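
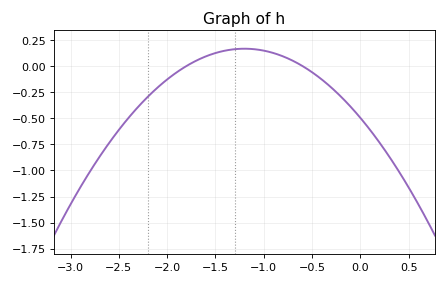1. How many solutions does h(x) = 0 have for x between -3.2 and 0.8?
2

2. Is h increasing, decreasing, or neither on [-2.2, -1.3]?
increasing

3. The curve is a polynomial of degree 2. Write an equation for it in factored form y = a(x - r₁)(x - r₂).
y = -0.46(x + 1.8)(x + 0.6)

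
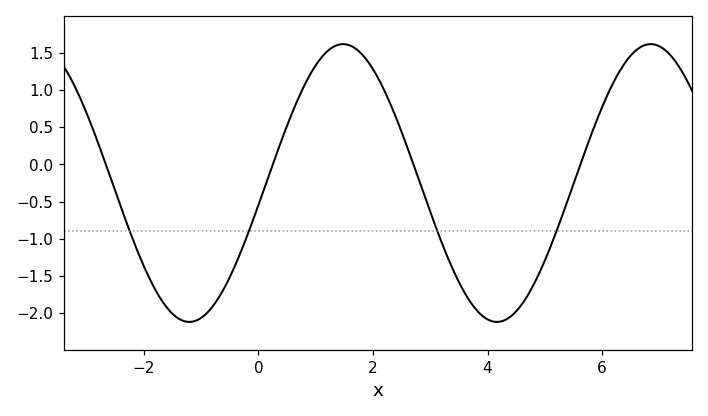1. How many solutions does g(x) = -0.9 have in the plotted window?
4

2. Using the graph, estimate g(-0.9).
-2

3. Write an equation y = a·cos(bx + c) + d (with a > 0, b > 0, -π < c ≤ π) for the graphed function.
y = 1.87cos(1.17x - 1.73) - 0.25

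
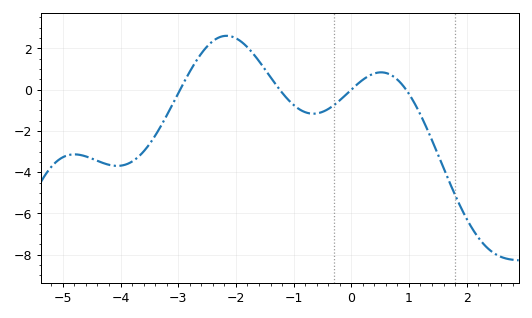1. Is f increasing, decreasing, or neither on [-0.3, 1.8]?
neither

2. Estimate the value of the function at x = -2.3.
2.53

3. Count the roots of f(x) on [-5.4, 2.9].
4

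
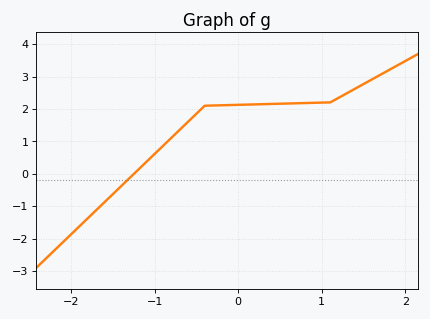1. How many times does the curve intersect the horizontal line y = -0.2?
1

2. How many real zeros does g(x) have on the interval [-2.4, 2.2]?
1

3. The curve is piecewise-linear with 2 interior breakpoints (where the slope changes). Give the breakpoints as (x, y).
(-0.4, 2.1); (1.1, 2.2)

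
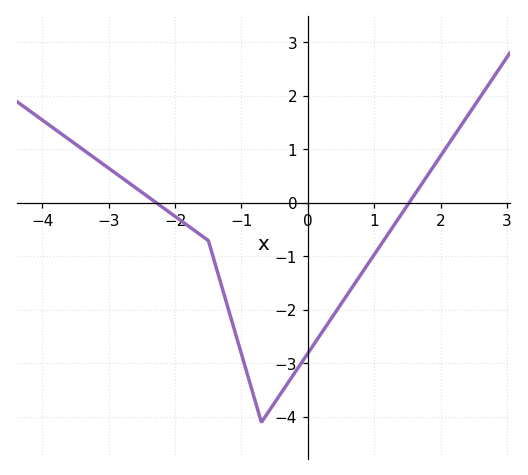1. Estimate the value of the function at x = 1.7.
0.3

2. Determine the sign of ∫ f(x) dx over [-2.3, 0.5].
negative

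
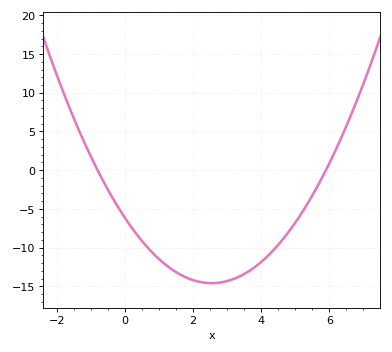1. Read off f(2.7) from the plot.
-14.6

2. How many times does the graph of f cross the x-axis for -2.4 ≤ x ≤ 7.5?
2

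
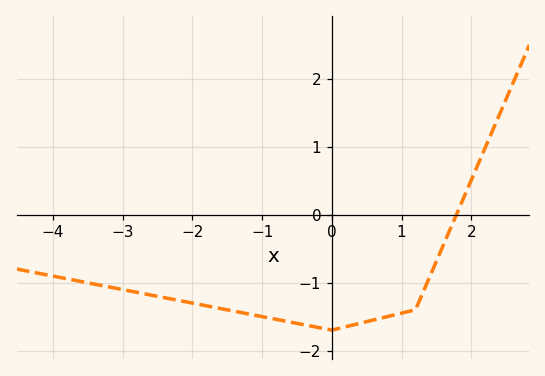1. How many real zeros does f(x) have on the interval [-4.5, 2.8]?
1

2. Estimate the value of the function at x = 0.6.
-1.55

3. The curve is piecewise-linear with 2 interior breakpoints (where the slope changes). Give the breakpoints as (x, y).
(0, -1.7); (1.2, -1.4)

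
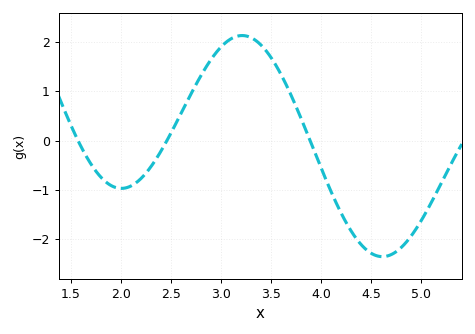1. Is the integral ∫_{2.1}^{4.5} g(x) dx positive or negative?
positive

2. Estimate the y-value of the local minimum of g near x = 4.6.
-2.35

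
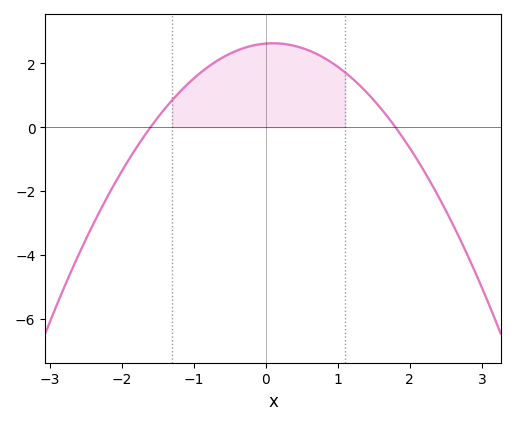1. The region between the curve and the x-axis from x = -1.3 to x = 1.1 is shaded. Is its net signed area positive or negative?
positive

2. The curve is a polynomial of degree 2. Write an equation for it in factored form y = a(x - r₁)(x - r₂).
y = -0.91(x + 1.6)(x - 1.8)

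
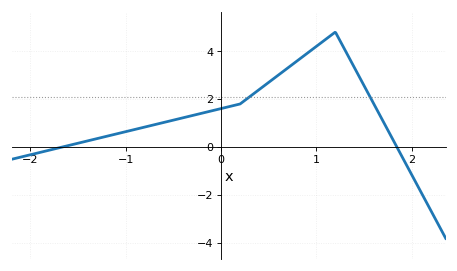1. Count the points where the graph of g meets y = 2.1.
2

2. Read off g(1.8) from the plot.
0.344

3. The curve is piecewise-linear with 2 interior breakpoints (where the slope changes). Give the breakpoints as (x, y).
(0.2, 1.8); (1.2, 4.8)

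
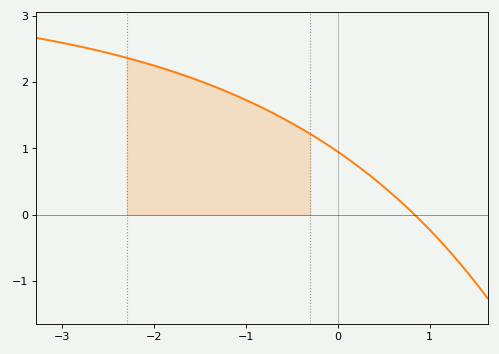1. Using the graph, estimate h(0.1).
0.9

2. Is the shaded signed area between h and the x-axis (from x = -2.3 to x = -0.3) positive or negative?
positive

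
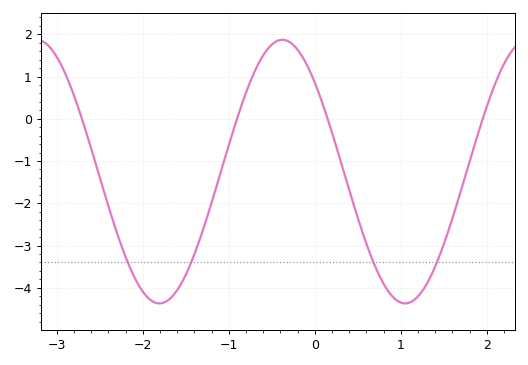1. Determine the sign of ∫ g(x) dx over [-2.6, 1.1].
negative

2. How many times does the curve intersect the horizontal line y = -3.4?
4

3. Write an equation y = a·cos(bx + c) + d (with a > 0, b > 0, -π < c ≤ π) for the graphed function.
y = 3.12cos(2.2x + 0.83) - 1.25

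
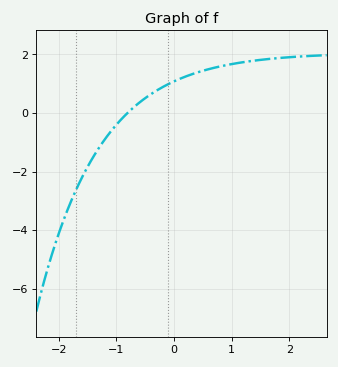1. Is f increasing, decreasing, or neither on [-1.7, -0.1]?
increasing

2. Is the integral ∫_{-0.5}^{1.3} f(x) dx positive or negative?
positive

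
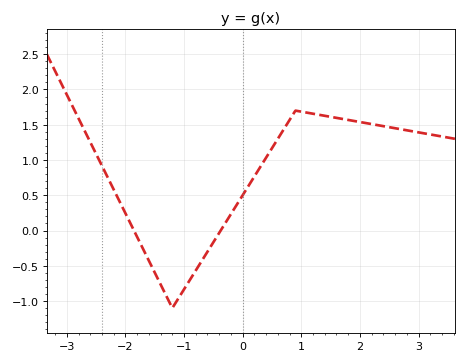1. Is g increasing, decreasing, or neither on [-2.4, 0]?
neither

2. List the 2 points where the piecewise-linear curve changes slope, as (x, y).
(-1.2, -1.1); (0.9, 1.7)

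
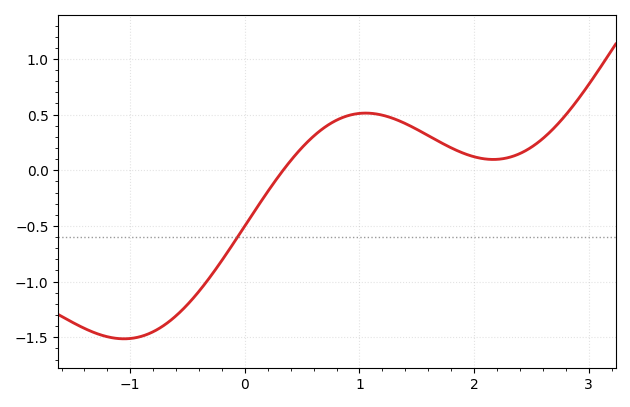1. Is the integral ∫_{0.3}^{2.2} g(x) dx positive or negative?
positive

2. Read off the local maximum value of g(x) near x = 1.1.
0.5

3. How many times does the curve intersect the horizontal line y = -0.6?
1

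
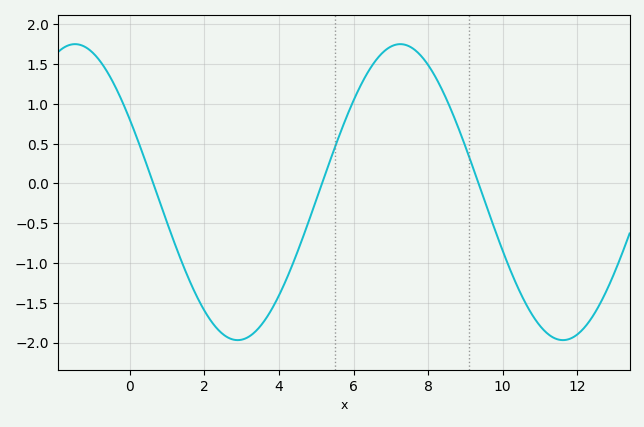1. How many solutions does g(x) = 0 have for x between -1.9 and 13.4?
3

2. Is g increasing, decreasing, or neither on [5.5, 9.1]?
neither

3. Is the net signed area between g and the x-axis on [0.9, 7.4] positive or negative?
negative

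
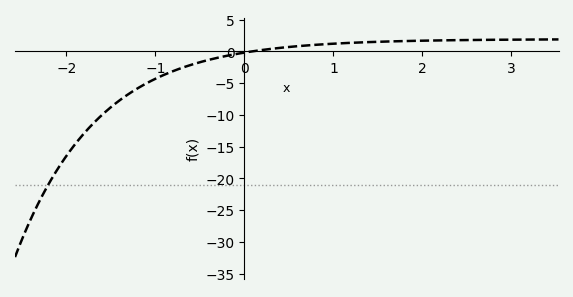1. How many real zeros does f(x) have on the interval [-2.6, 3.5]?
1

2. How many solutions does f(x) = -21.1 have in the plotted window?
1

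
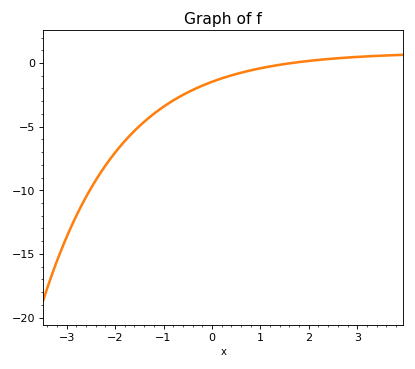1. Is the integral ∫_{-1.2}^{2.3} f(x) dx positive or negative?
negative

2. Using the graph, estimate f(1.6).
0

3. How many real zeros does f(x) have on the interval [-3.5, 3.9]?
1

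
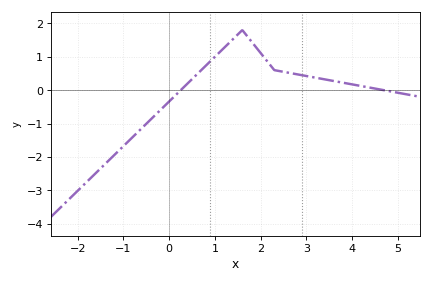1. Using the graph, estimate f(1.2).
1.3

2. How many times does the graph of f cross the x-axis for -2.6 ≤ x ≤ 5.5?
2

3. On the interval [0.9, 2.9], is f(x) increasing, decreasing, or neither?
neither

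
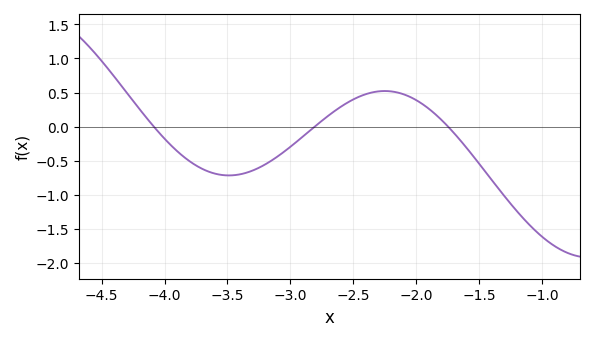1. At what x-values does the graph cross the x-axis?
-4.09, -2.81, -1.75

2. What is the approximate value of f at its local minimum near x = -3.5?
-0.716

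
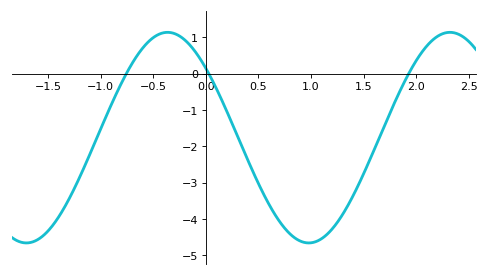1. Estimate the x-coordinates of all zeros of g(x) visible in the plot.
-0.8, 0, 1.9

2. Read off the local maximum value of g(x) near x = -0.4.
1.1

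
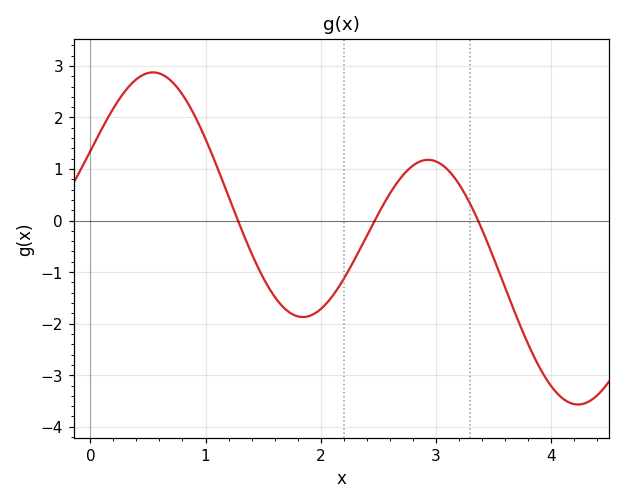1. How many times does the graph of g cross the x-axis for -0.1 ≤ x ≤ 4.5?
3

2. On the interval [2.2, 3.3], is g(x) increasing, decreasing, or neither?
neither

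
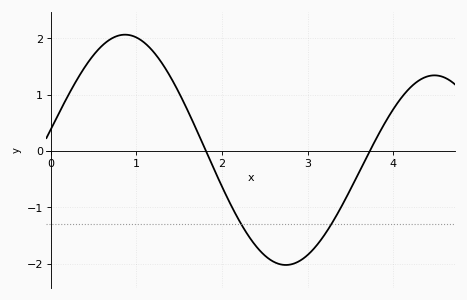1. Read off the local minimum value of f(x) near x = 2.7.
-2.03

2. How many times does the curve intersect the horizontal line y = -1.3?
2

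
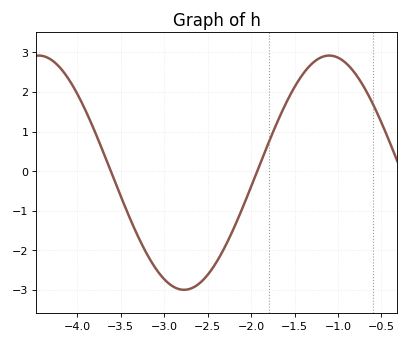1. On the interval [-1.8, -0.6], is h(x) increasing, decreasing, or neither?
neither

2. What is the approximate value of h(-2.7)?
-3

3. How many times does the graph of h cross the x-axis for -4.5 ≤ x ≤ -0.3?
2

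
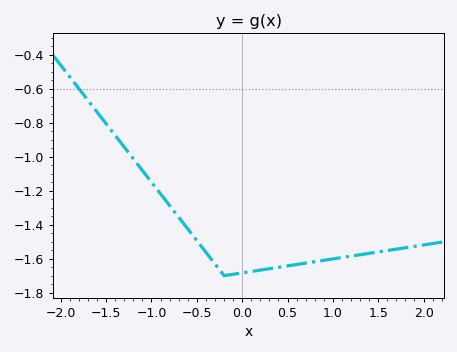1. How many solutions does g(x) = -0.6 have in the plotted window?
1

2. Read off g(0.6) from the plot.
-1.64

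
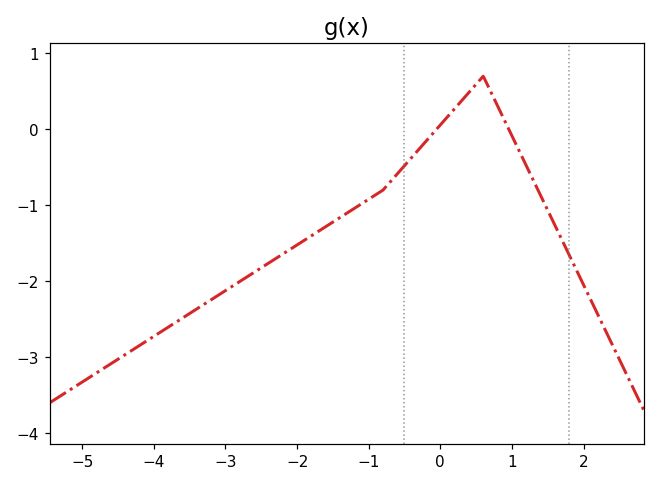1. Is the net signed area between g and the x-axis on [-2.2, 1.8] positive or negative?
negative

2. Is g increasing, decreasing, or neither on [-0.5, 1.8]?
neither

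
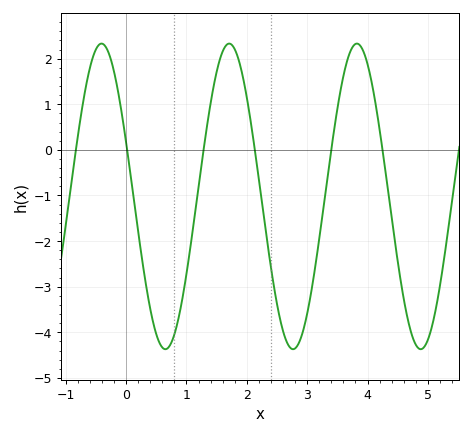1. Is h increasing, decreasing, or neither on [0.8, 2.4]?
neither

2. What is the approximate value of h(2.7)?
-4.31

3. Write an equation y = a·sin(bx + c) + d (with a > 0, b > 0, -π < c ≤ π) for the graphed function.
y = 3.35sin(2.97x + 2.78) - 1.02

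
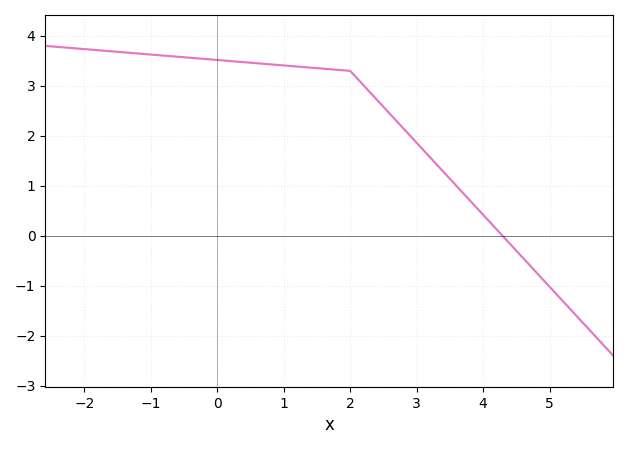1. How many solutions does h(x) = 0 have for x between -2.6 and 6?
1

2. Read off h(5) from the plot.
-1.02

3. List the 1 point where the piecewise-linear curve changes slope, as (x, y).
(2, 3.3)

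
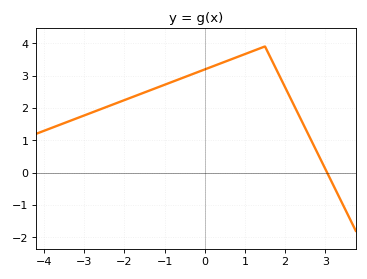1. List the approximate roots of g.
3.05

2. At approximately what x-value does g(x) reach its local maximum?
1.5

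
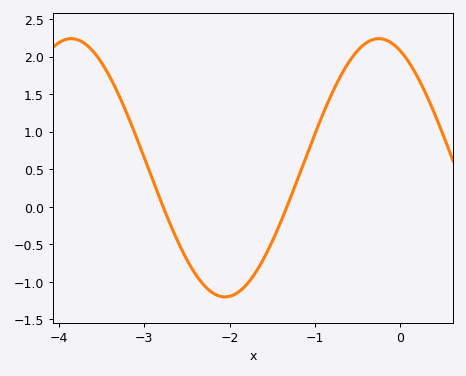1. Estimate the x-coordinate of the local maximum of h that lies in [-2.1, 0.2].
-0.2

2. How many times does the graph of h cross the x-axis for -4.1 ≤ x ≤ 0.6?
2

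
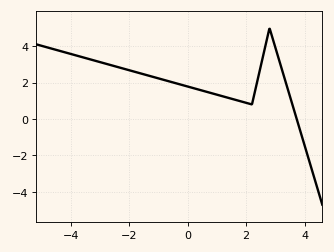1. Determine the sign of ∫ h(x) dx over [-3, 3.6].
positive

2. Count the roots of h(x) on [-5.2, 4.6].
1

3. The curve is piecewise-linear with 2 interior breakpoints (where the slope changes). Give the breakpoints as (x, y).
(2.2, 0.8); (2.8, 5)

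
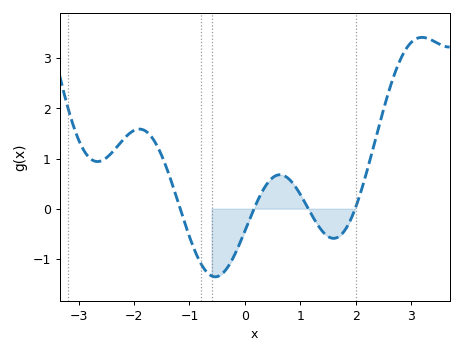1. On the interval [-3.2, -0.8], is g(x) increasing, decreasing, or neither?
neither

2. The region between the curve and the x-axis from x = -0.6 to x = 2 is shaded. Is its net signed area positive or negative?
negative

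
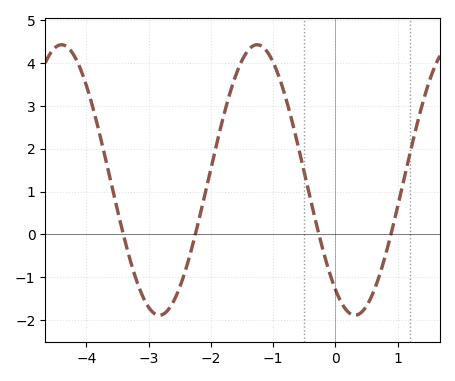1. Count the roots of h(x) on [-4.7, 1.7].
4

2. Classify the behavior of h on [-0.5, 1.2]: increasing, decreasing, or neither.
neither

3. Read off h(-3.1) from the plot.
-1.4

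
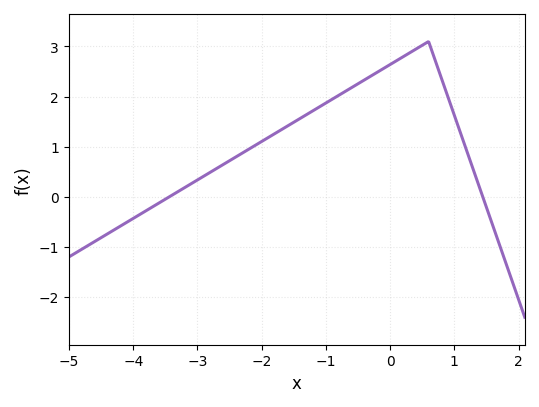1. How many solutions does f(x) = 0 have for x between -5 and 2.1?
2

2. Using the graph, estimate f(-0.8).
2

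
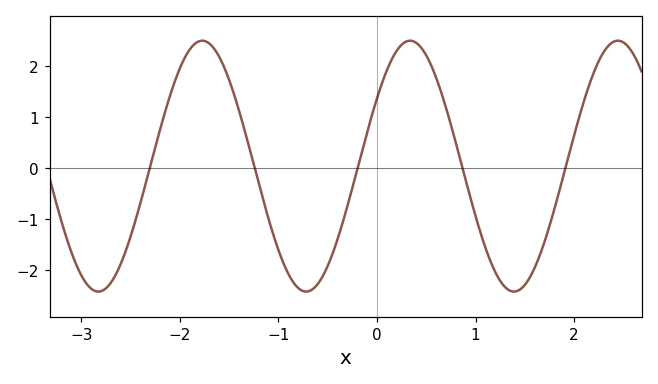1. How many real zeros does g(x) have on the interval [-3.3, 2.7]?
5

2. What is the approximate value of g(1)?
-0.9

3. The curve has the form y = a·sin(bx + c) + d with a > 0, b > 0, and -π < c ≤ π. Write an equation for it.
y = 2.46sin(3x + 0.57) + 0.04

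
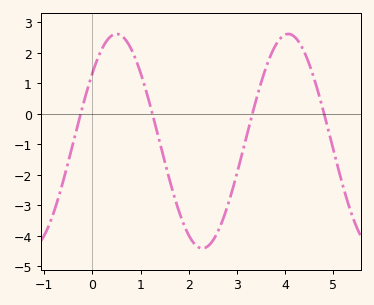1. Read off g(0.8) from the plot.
2.1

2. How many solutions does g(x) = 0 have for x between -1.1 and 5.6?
4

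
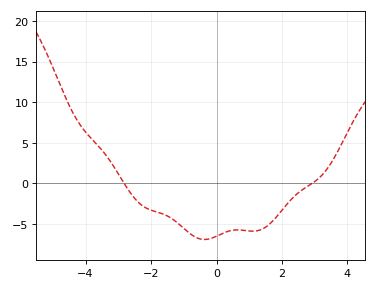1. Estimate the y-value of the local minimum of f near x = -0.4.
-7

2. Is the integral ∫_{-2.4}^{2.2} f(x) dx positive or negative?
negative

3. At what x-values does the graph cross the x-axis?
-2.8, 3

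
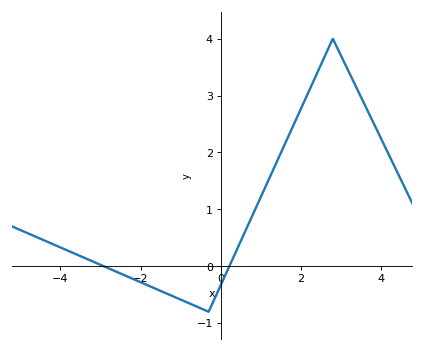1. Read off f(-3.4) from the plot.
0.1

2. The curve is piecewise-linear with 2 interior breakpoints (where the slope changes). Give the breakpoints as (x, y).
(-0.3, -0.8); (2.8, 4)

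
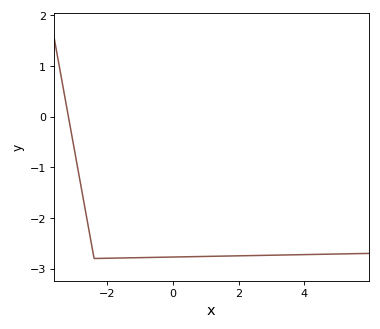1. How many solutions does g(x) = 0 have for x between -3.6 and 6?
1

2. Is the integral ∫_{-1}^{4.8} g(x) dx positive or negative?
negative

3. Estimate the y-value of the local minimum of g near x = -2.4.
-2.8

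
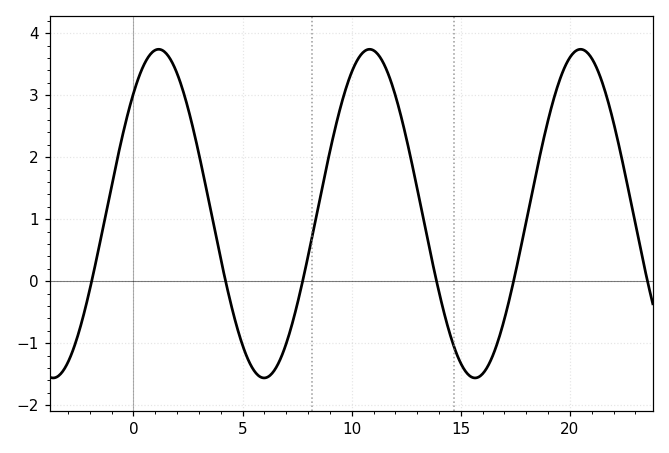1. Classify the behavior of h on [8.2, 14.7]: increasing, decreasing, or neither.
neither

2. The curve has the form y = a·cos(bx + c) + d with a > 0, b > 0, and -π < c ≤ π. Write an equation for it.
y = 2.65cos(0.65x - 0.75) + 1.09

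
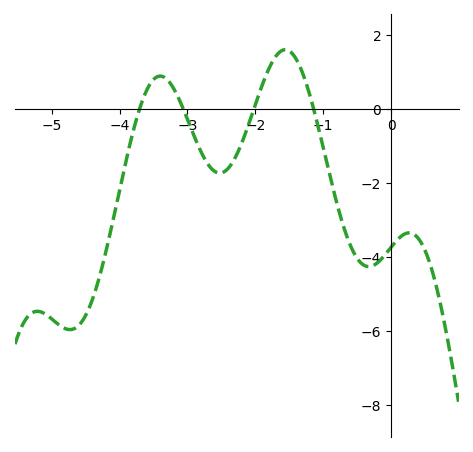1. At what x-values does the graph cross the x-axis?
-3.7, -3.1, -2, -1.1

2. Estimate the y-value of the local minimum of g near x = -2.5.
-1.8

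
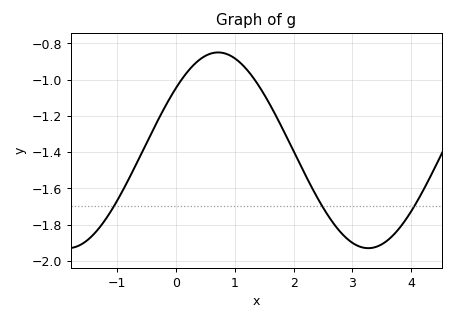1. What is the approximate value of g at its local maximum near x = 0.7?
-0.85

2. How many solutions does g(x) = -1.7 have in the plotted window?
3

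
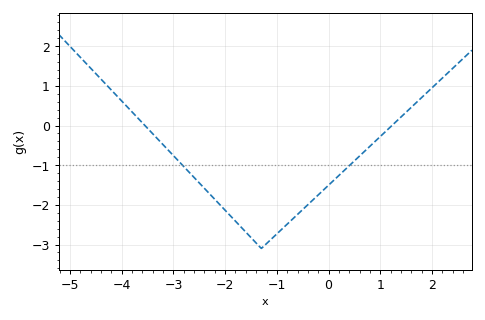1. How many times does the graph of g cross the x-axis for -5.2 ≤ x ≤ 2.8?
2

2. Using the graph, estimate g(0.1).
-1.38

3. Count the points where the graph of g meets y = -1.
2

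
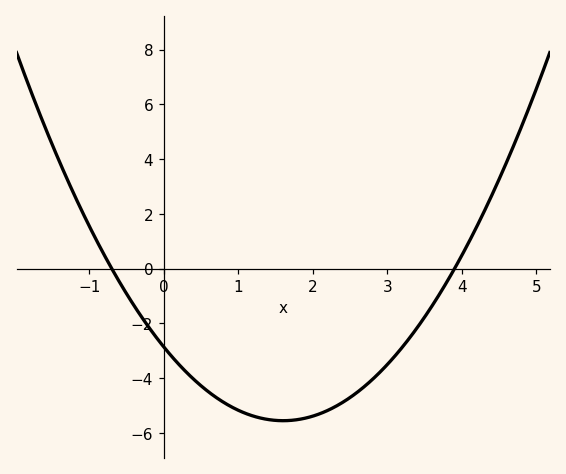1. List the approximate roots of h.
-0.7, 3.9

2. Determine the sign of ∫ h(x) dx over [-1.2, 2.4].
negative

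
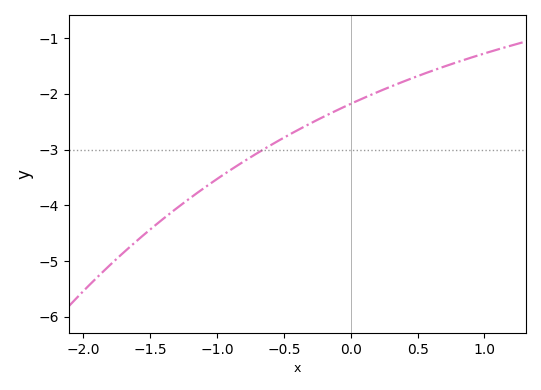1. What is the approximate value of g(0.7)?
-1.51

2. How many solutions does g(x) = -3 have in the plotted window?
1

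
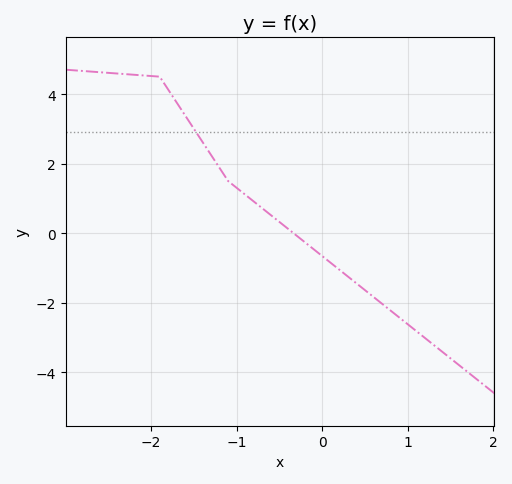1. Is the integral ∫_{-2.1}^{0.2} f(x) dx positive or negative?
positive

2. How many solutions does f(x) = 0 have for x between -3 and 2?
1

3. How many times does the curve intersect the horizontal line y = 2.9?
1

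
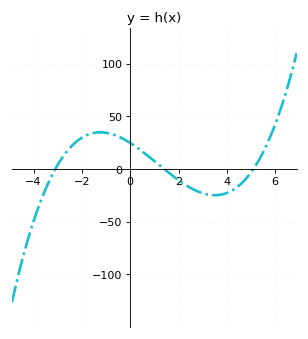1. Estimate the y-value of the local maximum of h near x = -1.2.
35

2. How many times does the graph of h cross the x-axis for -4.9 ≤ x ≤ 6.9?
3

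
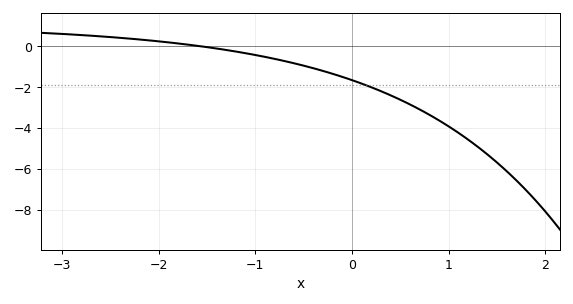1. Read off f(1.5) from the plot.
-5.6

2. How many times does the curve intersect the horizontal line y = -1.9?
1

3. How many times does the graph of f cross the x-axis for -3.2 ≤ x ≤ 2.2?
1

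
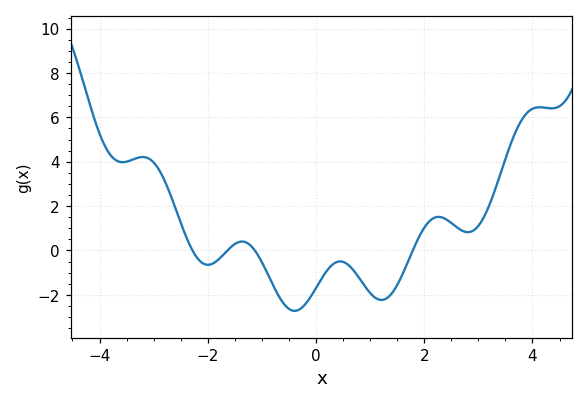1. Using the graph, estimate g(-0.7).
-2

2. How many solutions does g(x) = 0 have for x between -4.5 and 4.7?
4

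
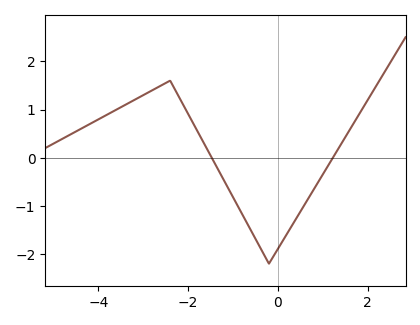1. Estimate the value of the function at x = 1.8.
0.888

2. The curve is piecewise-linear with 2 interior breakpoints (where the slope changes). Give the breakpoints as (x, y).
(-2.4, 1.6); (-0.2, -2.2)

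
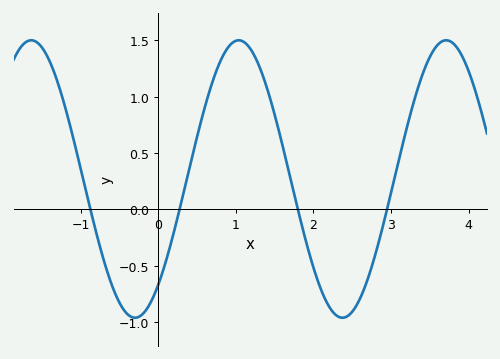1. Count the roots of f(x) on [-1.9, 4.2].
4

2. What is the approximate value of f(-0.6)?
-0.65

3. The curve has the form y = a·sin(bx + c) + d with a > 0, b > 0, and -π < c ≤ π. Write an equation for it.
y = 1.23sin(2.4x - 0.87) + 0.27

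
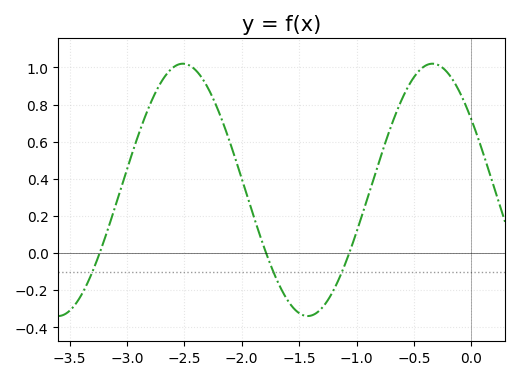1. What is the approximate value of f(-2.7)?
0.92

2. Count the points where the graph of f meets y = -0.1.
3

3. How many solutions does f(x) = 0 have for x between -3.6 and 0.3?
3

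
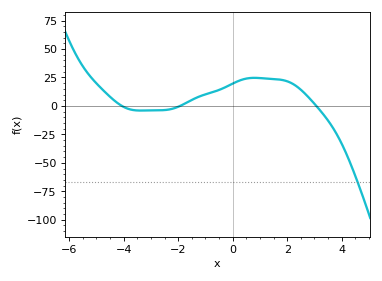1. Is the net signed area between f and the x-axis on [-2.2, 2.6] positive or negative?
positive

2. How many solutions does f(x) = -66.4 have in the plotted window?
1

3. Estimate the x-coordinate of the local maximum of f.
0.8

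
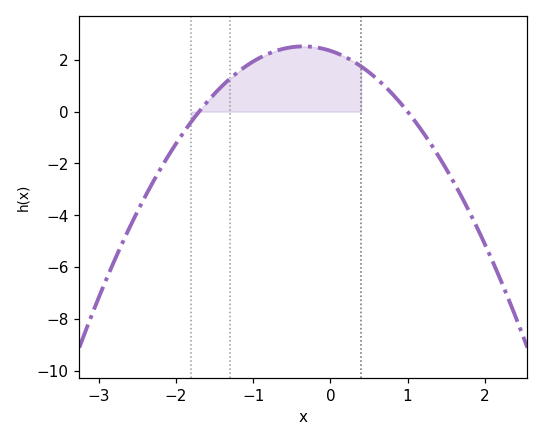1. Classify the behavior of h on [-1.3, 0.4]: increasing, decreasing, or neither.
neither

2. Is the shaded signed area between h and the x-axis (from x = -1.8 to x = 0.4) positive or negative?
positive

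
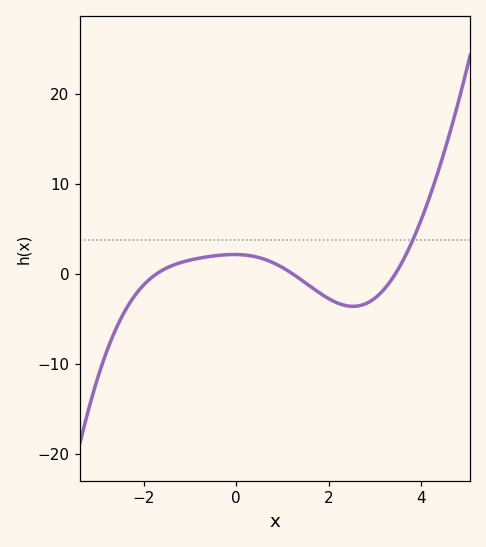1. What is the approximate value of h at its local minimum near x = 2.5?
-3.62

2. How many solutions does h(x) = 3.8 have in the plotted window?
1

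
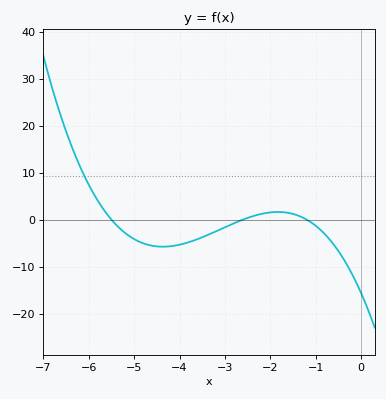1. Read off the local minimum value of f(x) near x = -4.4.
-5.77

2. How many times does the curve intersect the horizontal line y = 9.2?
1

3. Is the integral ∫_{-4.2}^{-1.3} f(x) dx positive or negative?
negative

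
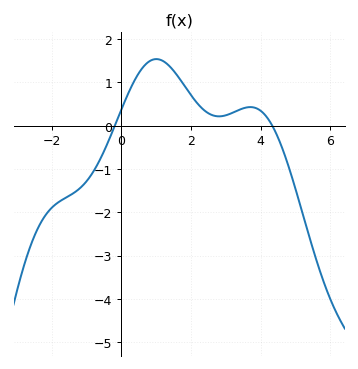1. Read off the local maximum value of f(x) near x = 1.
1.5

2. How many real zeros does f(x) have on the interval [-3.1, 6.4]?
2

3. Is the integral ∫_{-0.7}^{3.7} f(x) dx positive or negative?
positive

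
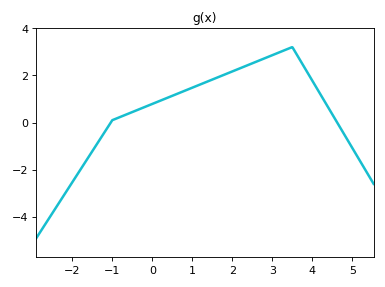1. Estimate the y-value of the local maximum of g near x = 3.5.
3.2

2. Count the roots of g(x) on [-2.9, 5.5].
2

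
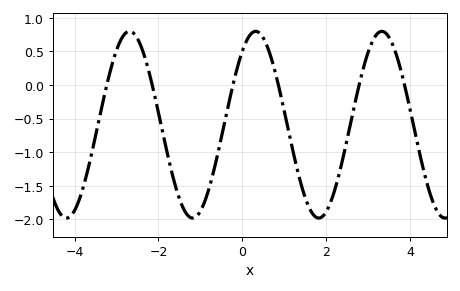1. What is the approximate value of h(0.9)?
-0.113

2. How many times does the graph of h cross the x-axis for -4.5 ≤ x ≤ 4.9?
6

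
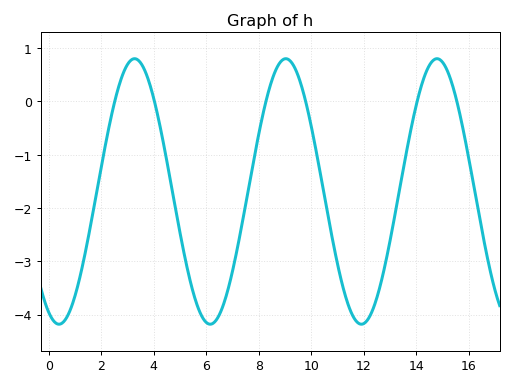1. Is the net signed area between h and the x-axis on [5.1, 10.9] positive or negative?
negative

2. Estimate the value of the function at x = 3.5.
0.7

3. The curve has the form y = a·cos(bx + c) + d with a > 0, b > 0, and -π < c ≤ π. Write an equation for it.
y = 2.49cos(1.1x + 2.7) - 1.69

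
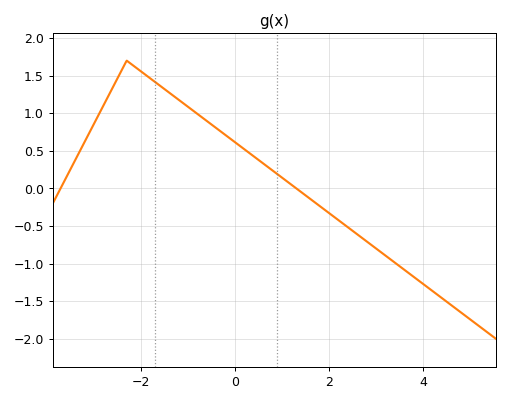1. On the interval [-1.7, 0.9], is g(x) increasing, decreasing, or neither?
decreasing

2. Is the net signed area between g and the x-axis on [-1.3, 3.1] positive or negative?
positive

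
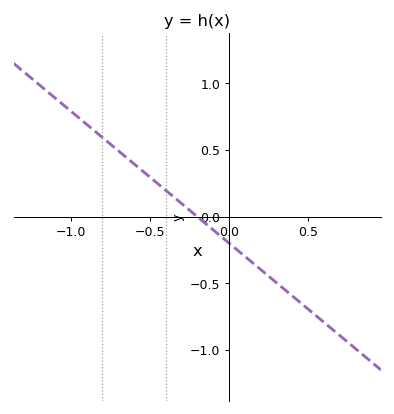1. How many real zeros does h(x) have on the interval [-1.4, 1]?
1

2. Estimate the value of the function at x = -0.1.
-0.099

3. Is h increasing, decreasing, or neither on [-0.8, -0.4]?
decreasing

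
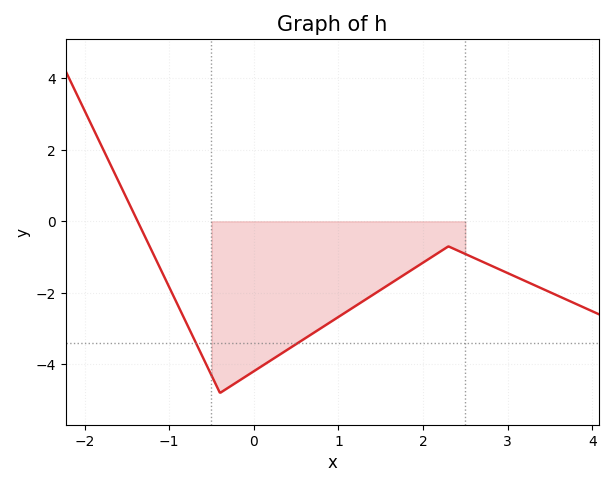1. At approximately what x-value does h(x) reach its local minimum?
-0.4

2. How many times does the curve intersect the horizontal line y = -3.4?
2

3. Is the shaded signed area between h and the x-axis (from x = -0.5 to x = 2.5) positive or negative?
negative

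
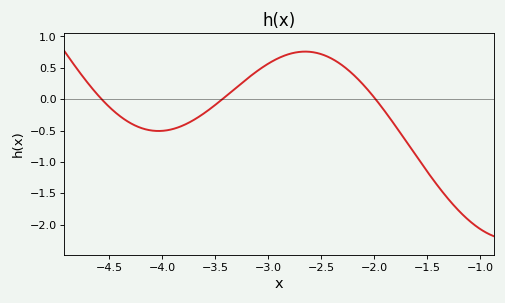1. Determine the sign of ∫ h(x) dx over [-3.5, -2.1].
positive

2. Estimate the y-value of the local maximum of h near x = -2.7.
0.759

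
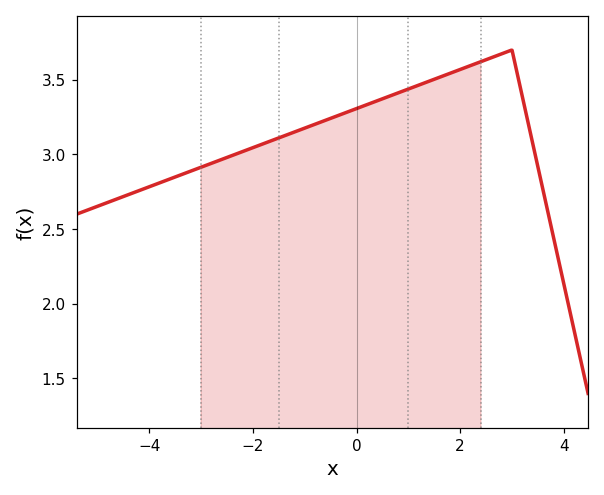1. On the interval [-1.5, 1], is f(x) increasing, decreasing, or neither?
increasing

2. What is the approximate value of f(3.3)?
3.25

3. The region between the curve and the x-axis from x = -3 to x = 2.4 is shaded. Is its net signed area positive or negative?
positive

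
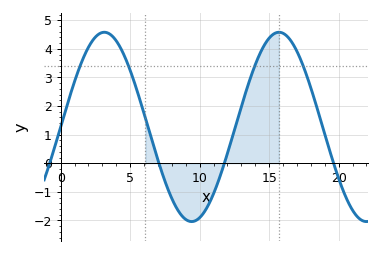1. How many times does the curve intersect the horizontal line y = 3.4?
4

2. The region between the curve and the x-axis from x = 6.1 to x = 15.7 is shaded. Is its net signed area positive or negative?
positive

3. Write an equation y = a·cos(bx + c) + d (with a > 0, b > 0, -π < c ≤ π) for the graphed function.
y = 3.31cos(0.5x - 1.57) + 1.27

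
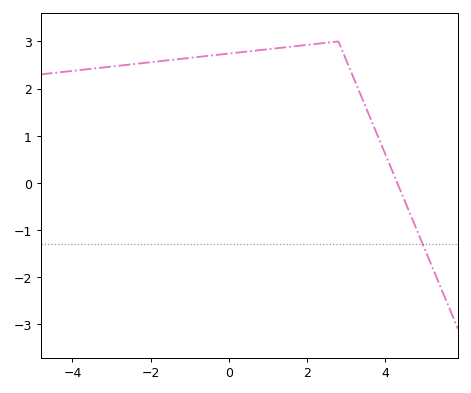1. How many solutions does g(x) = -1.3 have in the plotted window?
1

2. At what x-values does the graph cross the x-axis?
4.4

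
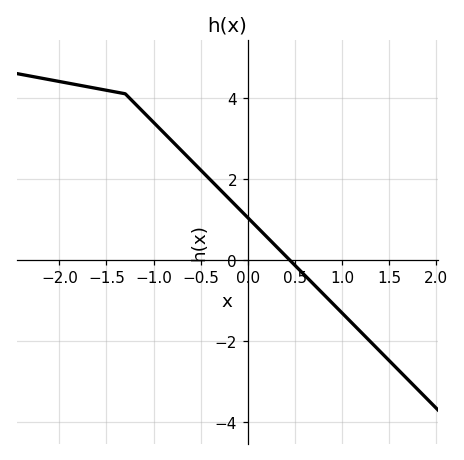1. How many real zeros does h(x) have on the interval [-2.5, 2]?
1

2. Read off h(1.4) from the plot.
-2.2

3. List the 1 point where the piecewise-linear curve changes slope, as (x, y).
(-1.3, 4.1)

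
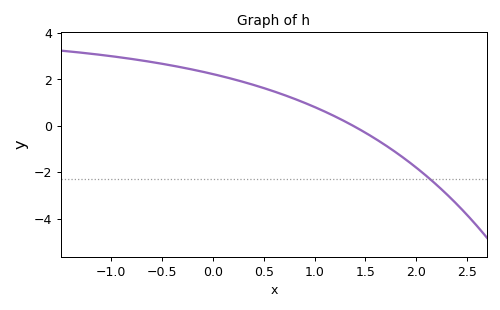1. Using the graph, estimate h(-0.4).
2.6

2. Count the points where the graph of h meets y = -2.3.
1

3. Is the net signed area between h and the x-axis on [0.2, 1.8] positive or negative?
positive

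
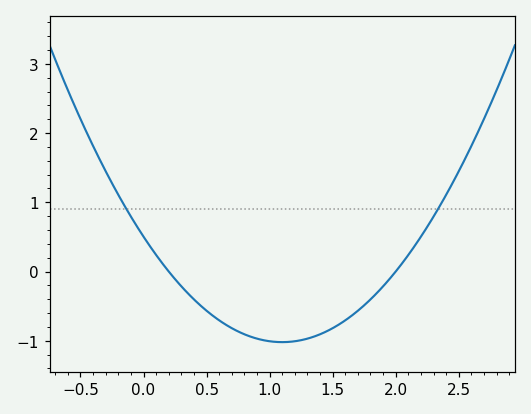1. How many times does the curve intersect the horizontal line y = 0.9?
2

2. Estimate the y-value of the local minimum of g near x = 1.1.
-1.02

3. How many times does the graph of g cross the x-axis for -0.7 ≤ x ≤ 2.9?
2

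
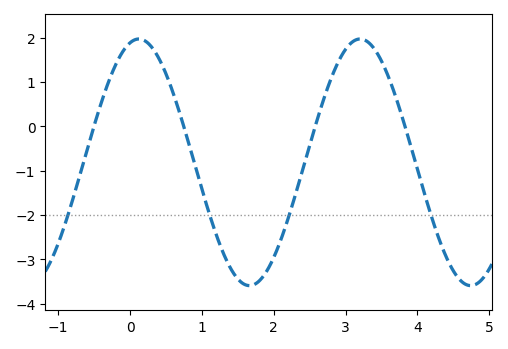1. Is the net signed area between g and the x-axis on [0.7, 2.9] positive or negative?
negative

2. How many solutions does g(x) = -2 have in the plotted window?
4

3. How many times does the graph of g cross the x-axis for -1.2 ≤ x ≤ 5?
4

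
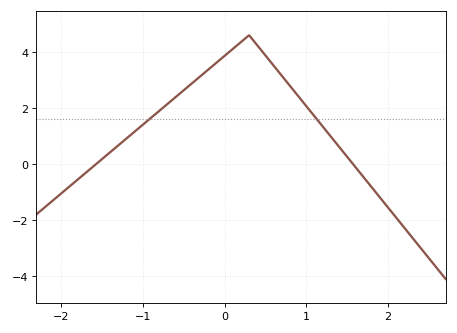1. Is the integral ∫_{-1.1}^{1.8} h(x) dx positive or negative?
positive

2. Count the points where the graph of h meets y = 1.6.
2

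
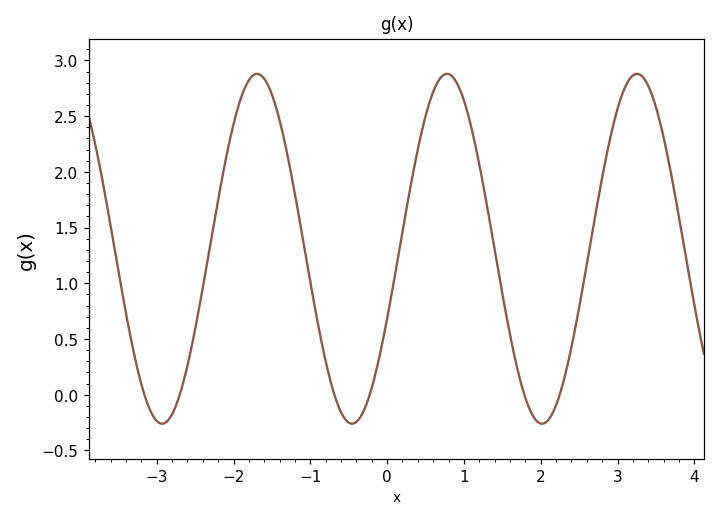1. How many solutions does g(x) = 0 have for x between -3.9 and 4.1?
6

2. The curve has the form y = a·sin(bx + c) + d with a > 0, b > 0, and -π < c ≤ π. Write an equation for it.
y = 1.57sin(2.5x - 0.41) + 1.31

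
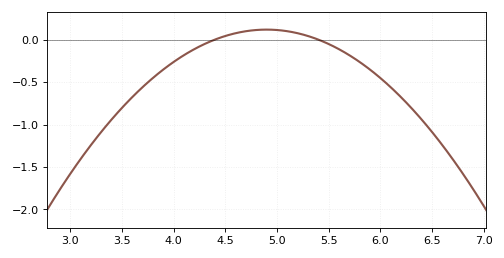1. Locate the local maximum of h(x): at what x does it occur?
4.9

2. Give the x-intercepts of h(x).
4.4, 5.4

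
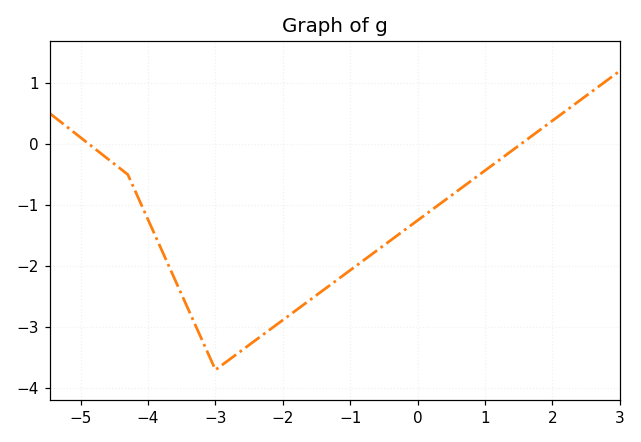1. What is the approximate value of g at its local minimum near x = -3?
-3.7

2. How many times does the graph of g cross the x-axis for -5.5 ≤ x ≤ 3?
2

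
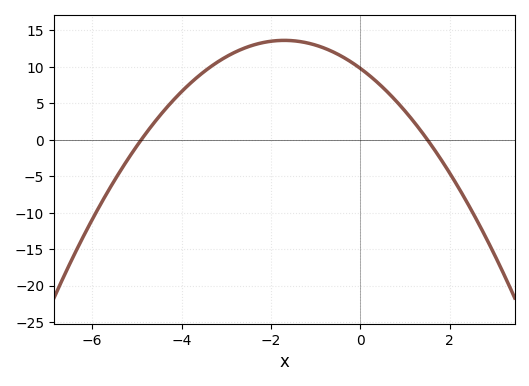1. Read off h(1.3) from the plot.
1.65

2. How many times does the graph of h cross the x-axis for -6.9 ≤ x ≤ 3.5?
2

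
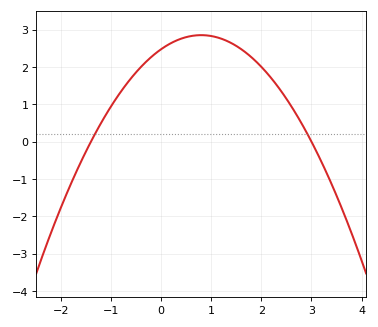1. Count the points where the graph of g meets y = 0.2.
2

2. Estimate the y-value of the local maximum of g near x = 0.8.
2.86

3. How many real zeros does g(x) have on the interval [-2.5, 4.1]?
2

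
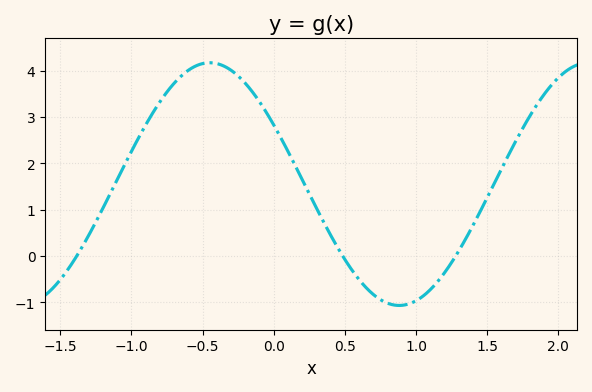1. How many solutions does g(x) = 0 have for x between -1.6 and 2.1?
3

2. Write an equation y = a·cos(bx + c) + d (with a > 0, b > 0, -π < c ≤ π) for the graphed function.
y = 2.62cos(2.4x + 1.1) + 1.55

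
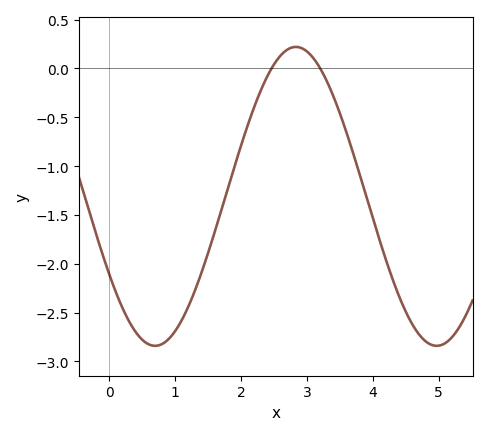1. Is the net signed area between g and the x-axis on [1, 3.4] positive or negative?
negative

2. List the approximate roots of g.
2.46, 3.2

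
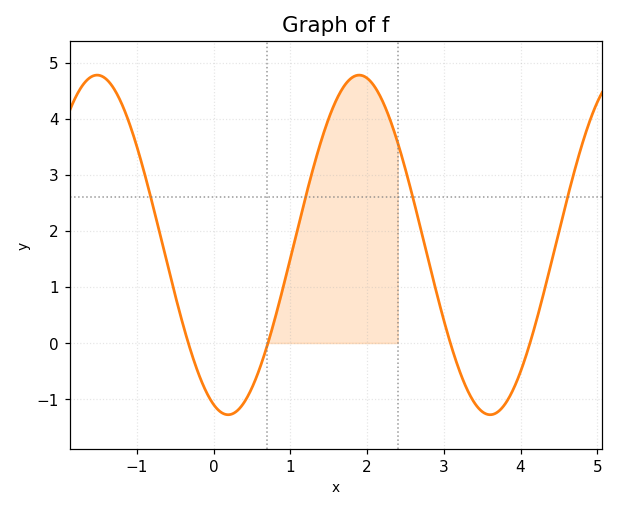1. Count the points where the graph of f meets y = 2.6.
4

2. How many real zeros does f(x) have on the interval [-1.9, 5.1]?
4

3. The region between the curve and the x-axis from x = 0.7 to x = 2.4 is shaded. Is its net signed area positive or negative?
positive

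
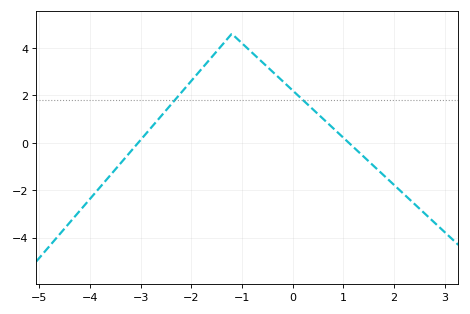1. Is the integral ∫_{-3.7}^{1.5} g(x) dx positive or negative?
positive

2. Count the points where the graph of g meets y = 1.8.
2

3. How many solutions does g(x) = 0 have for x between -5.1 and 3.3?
2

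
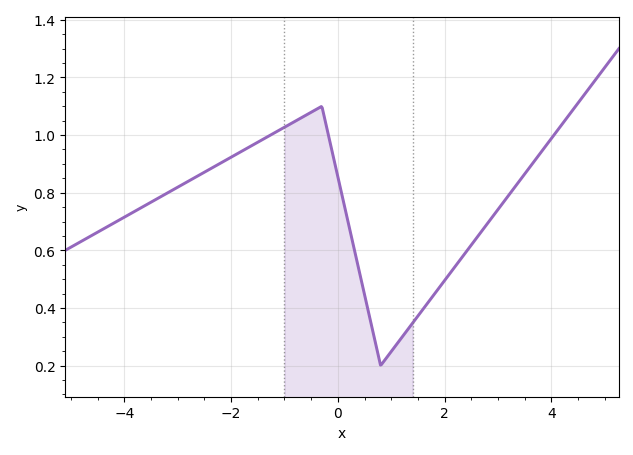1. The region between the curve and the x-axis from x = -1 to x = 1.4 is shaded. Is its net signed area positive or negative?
positive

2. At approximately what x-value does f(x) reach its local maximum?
-0.304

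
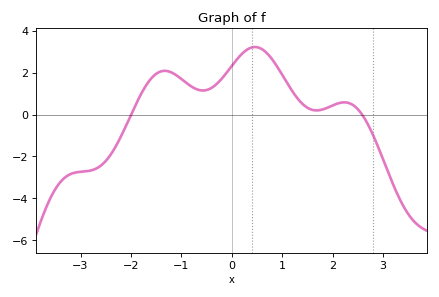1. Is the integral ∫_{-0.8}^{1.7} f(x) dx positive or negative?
positive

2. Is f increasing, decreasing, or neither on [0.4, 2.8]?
neither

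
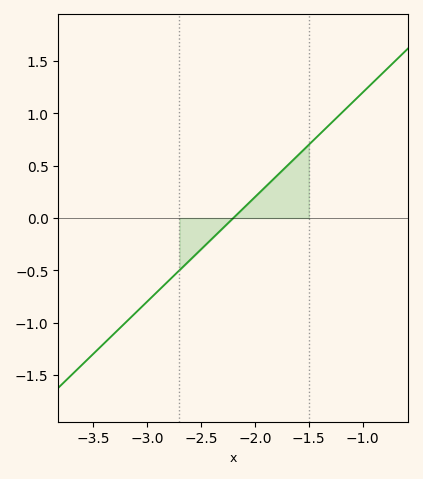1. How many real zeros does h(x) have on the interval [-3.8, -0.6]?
1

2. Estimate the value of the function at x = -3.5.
-1.3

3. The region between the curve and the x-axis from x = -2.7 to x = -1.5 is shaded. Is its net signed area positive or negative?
positive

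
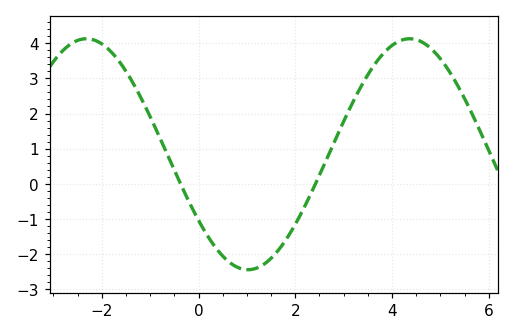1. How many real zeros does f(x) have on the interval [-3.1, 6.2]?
2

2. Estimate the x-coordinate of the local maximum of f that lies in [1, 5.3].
4.36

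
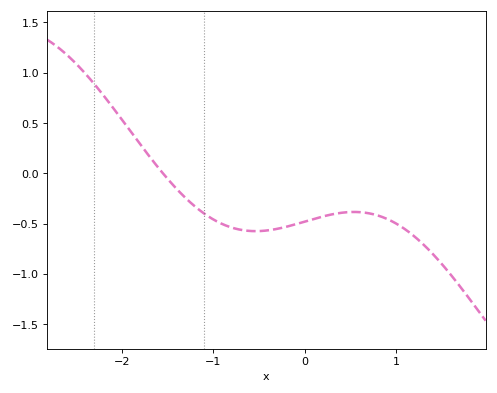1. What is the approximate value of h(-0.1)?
-0.507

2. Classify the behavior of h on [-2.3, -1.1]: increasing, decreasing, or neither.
decreasing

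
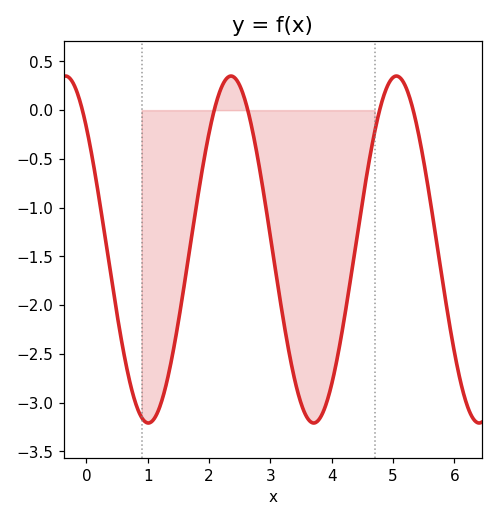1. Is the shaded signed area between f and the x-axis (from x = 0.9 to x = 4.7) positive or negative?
negative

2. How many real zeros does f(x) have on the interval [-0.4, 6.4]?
5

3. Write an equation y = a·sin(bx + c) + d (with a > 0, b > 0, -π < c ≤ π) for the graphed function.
y = 1.78sin(2.3x + 2.4) - 1.43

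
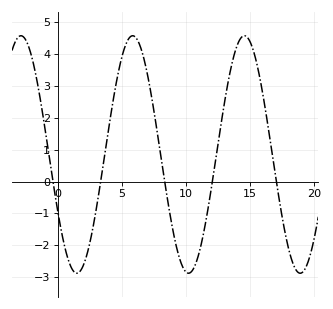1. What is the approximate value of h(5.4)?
4.4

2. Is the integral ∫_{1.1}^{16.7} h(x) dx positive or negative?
positive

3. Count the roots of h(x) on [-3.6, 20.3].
5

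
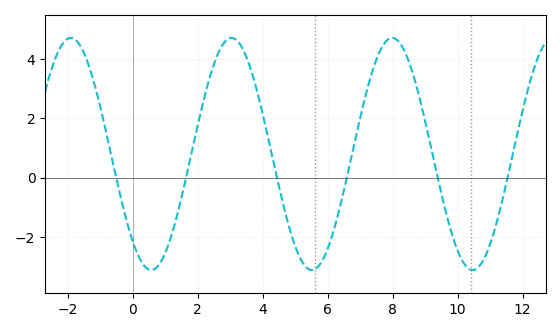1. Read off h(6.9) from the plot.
1.53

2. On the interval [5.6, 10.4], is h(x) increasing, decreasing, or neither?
neither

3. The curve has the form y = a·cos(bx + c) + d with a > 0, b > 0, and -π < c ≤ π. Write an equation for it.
y = 3.92cos(1.27x + 2.42) + 0.8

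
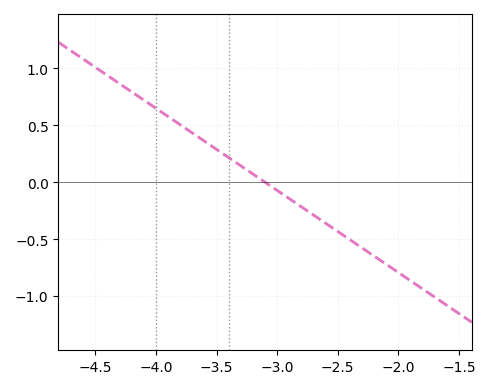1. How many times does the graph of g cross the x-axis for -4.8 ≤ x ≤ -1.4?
1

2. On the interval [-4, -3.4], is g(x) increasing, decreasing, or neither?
decreasing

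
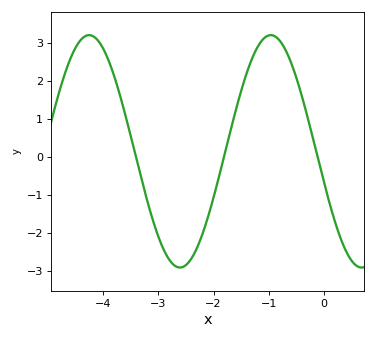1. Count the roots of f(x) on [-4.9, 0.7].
3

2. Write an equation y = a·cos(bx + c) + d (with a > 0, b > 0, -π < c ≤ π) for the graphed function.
y = 3.06cos(1.91x + 1.84) + 0.14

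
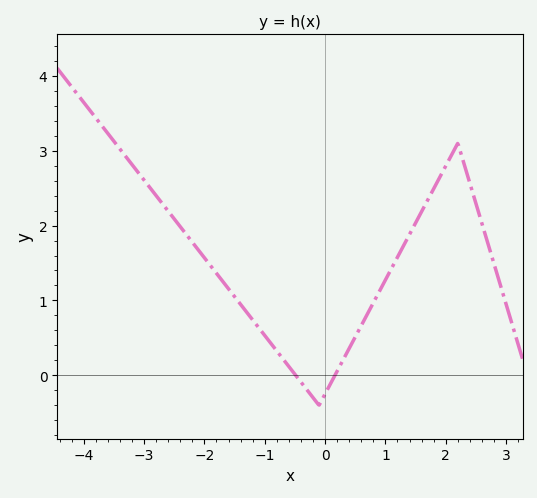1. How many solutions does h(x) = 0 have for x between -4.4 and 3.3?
2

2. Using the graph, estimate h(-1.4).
0.948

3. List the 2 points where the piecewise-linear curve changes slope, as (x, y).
(-0.1, -0.4); (2.2, 3.1)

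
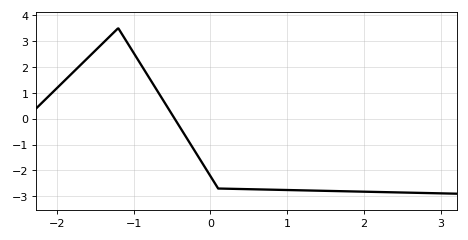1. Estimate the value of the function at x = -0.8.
1.59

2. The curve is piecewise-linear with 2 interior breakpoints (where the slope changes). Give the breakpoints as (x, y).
(-1.2, 3.5); (0.1, -2.7)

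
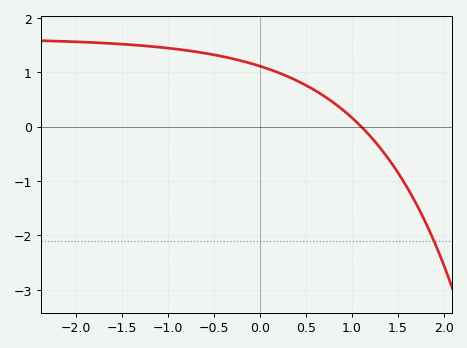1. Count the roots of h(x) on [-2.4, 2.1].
1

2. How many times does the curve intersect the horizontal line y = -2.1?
1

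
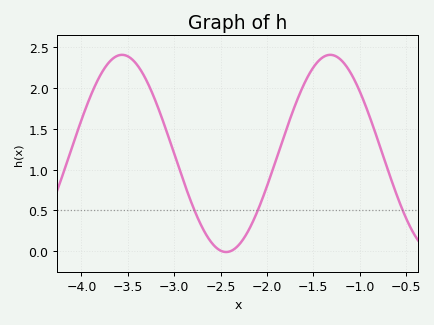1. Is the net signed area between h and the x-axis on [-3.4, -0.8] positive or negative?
positive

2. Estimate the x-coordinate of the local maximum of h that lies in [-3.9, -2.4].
-3.56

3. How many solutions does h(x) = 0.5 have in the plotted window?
3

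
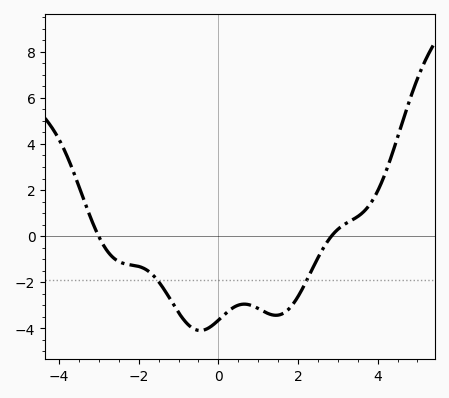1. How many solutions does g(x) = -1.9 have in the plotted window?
2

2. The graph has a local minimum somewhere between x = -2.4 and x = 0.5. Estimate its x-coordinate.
-0.4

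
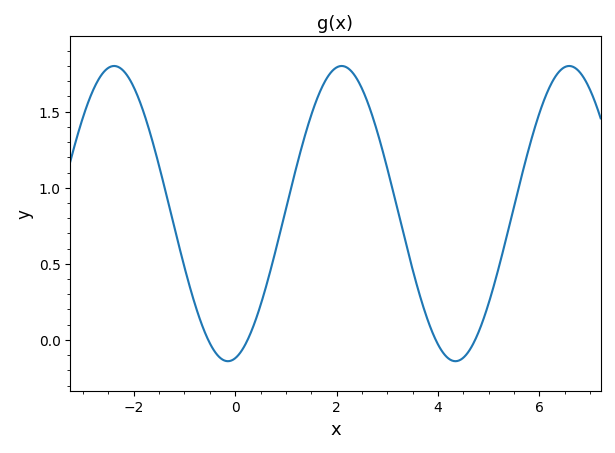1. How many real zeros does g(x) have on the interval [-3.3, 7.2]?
4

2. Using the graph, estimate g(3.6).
0.341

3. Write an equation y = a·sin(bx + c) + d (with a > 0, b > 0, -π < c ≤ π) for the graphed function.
y = 0.97sin(1.4x - 1.37) + 0.83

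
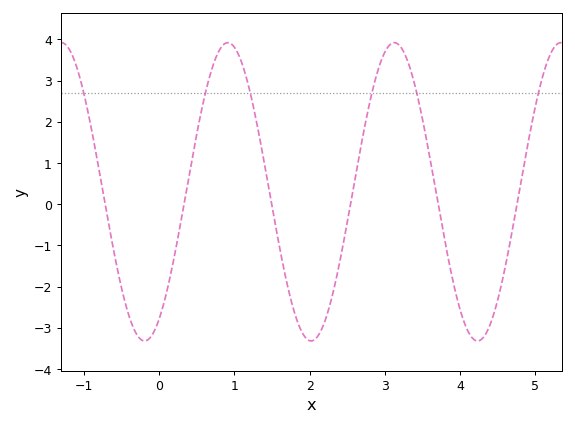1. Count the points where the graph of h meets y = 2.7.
6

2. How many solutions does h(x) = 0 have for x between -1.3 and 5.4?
6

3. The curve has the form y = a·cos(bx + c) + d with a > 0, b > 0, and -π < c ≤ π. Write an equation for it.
y = 3.62cos(2.8x - 2.6) + 0.3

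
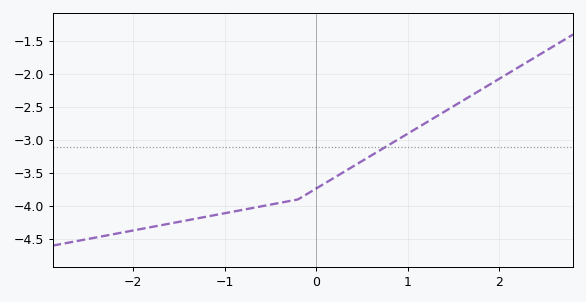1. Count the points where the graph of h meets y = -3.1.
1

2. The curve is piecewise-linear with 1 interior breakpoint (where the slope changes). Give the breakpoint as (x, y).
(-0.2, -3.9)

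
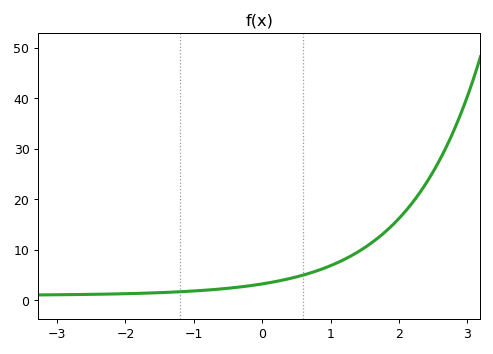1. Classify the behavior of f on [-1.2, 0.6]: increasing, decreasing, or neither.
increasing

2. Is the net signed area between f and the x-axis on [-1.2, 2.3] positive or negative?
positive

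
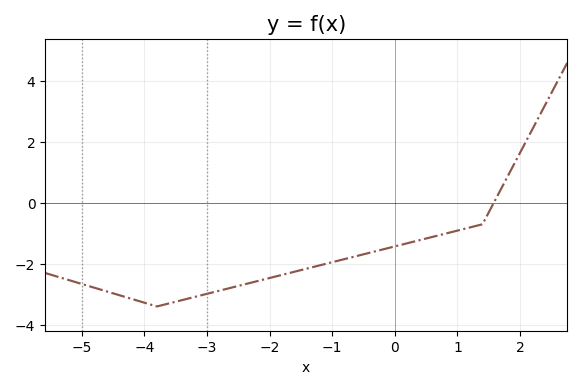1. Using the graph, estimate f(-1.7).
-2.31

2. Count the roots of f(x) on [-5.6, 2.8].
1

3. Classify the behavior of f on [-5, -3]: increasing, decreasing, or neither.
neither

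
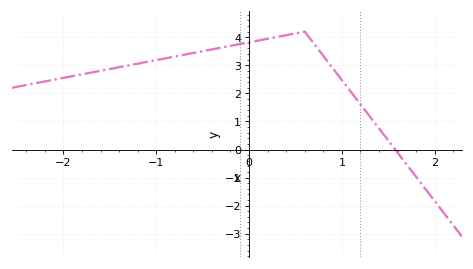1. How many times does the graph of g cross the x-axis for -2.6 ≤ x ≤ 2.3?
1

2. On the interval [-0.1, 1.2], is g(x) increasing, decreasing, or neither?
neither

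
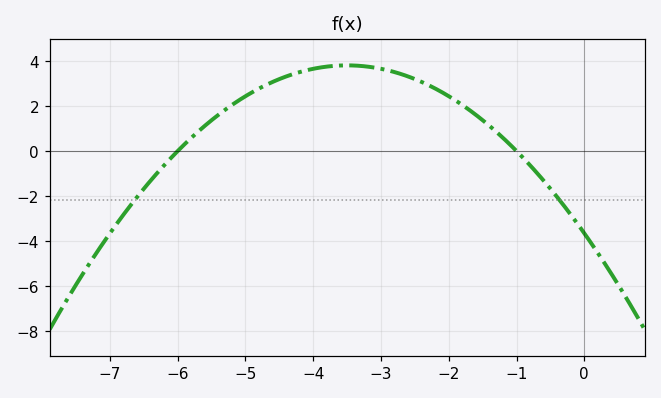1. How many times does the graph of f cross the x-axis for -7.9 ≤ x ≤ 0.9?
2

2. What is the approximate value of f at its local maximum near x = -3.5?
3.81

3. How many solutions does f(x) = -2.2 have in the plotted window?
2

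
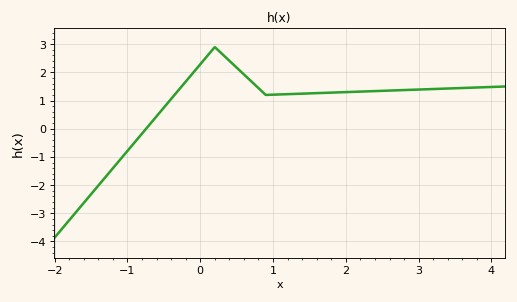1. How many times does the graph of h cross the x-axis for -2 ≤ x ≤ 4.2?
1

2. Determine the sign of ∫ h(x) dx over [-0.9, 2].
positive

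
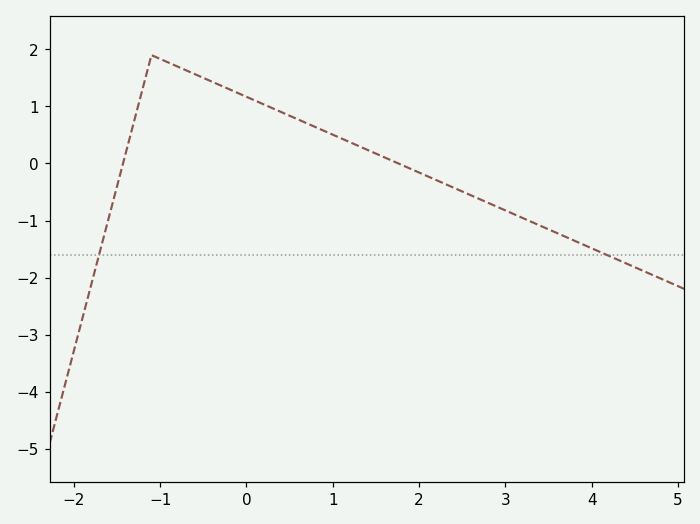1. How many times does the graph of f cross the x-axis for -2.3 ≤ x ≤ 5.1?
2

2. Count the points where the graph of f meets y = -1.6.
2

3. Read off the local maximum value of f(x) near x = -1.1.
1.9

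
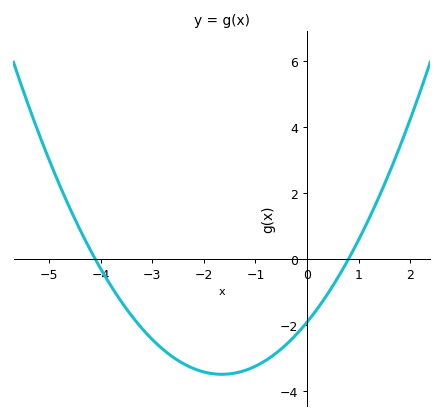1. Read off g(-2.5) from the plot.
-3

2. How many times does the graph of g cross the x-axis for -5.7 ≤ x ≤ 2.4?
2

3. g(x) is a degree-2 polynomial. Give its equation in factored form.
y = 0.58(x + 4.1)(x - 0.8)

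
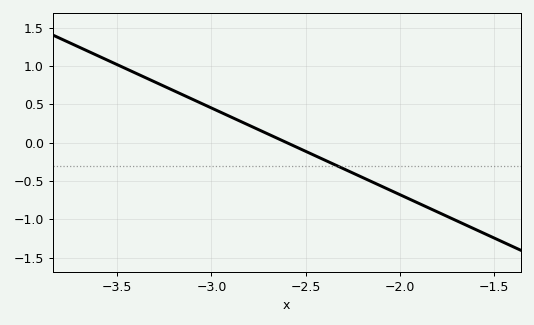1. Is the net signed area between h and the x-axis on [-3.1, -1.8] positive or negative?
negative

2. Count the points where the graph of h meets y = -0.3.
1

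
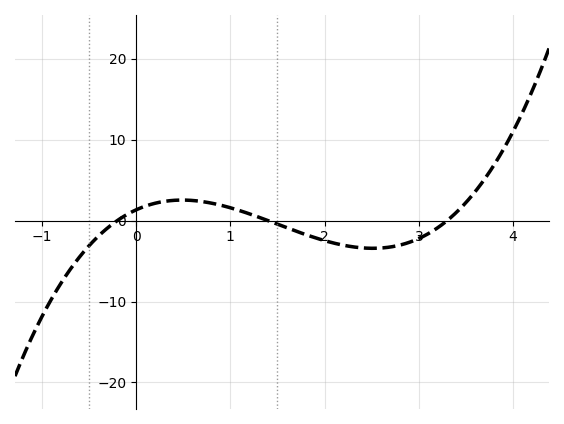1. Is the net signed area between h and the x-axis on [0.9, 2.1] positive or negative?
negative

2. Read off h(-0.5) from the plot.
-3.12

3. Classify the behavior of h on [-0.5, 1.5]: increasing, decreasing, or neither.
neither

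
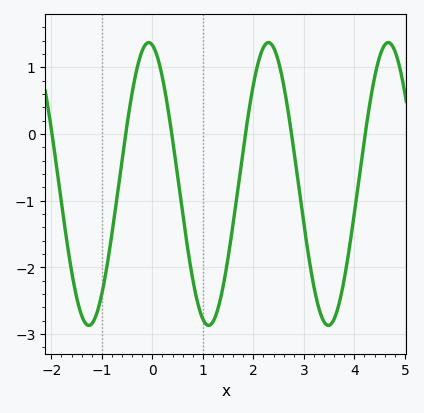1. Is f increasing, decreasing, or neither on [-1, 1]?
neither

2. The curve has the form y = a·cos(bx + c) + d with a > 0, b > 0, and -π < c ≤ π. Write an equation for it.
y = 2.12cos(2.65x + 0.19) - 0.75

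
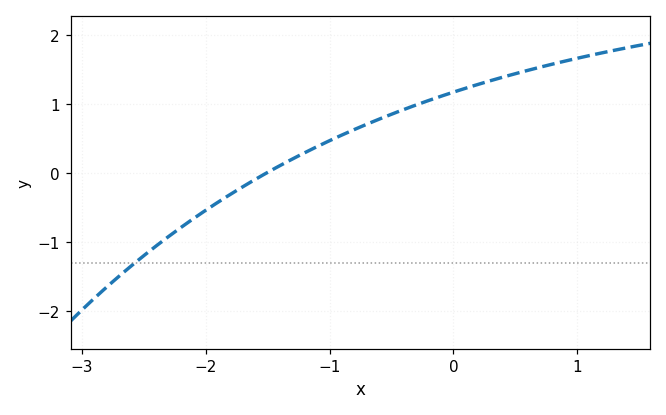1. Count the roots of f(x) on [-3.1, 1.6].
1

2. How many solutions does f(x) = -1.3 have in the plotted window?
1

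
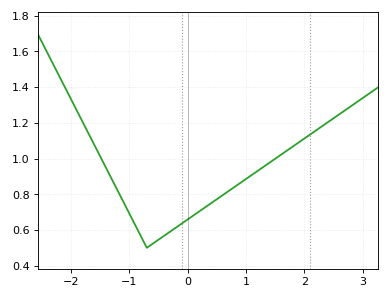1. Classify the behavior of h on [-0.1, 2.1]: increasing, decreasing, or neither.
increasing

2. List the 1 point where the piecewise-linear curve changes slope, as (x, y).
(-0.7, 0.5)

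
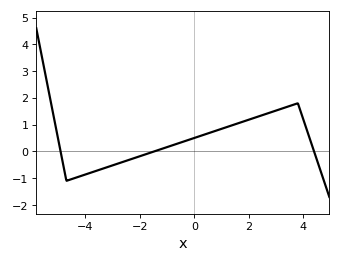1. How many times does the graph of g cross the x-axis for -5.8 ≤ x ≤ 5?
3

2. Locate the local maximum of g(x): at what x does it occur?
3.8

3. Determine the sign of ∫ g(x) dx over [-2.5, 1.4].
positive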